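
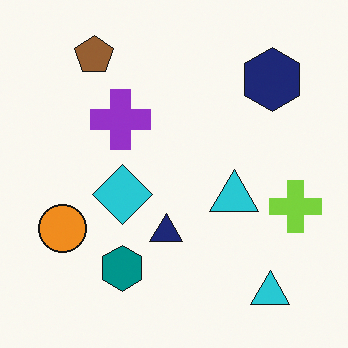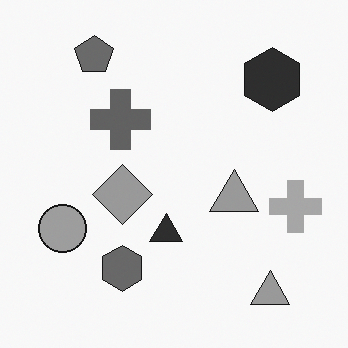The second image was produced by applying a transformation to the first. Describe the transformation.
Converted to grayscale.

All color is removed — every shape is now a shade of grey.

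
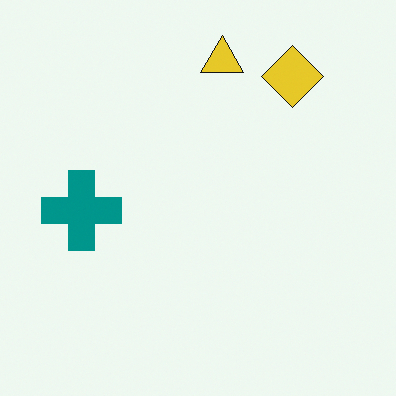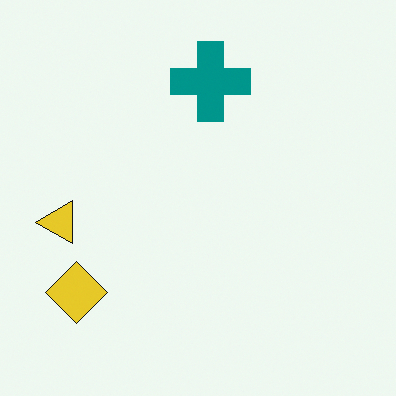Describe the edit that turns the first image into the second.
The second image is the first transposed (reflected across the top-left ↔ bottom-right diagonal).

Shapes have swapped their row and column positions — what was in the top-right is now in the bottom-left — a diagonal reflection.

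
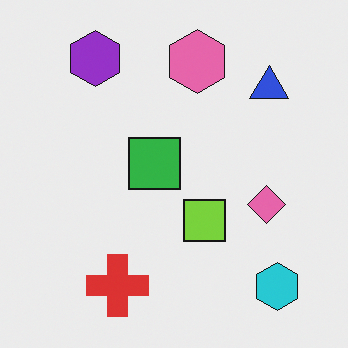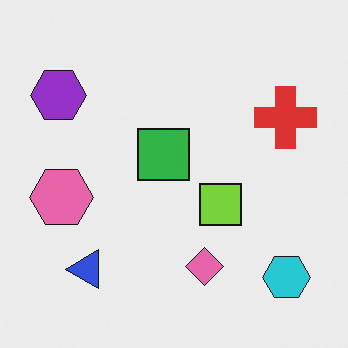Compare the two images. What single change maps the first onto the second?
This is the original image transposed (reflected across the top-left ↔ bottom-right diagonal).

Shapes have swapped their row and column positions — what was in the top-right is now in the bottom-left — a diagonal reflection.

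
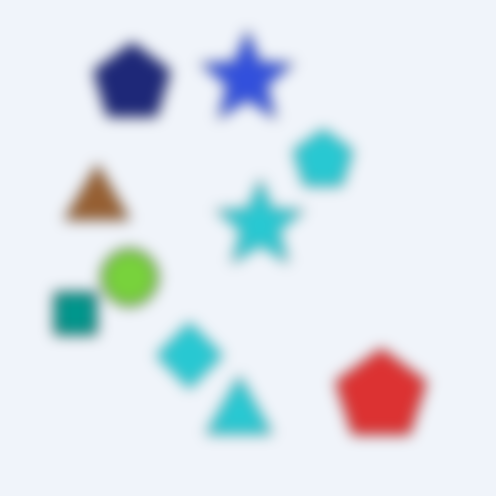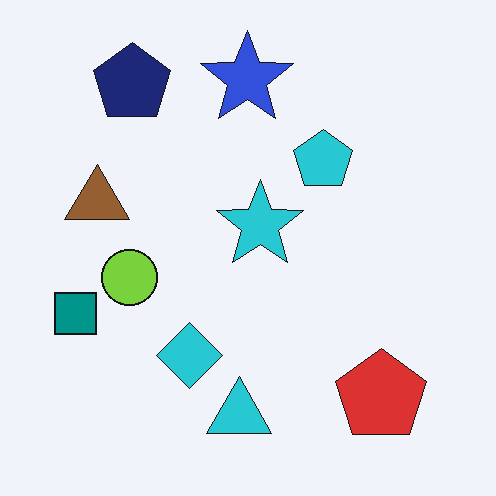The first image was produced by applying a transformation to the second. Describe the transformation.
This is the original image heavily blurred.

Shape edges and outlines are uniformly softened across the whole image.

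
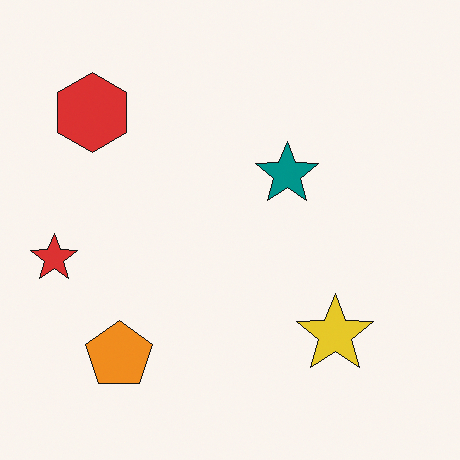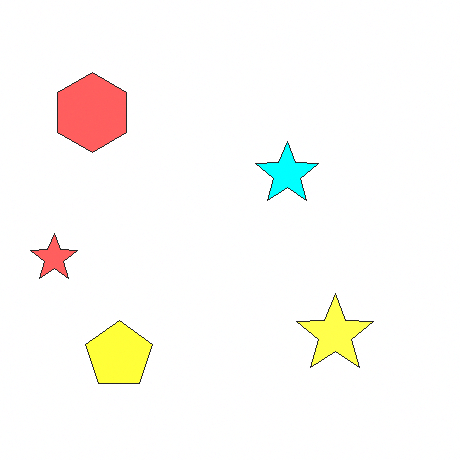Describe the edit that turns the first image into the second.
The transformation is: noticeably brightened.

Every pixel — background and shapes alike — is uniformly brightened.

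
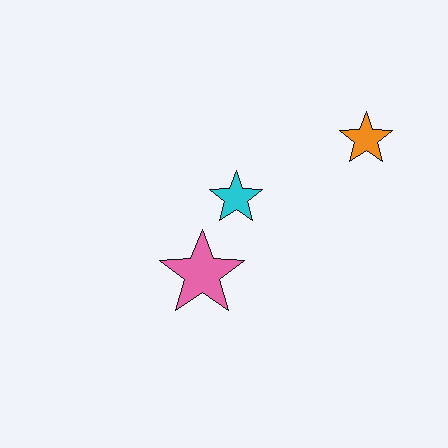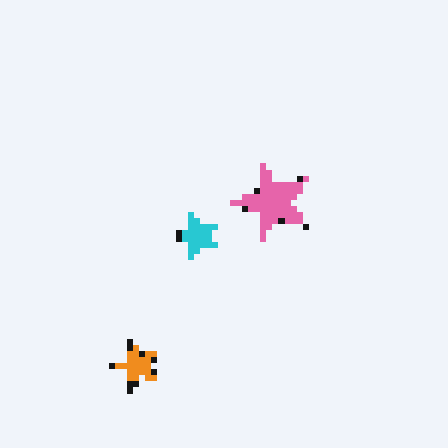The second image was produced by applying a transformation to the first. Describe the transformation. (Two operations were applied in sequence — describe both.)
The image was moderately pixelated, then transposed (reflected across the top-left ↔ bottom-right diagonal).

Shapes are reduced to large square blocks; fine edges and outlines are lost — a downscale-then-upscale (mosaic) effect. Shapes have swapped their row and column positions — what was in the top-right is now in the bottom-left — a diagonal reflection.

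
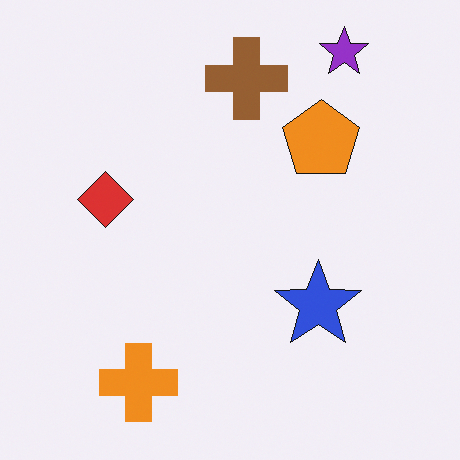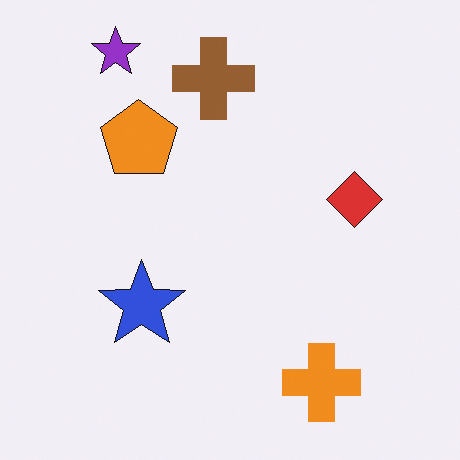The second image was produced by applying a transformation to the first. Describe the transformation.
This is the original image flipped horizontally (left ↔ right).

The red diamond is in the left of the first image and the right of the second — shapes on opposite sides of the vertical midline have swapped in a mirror flip.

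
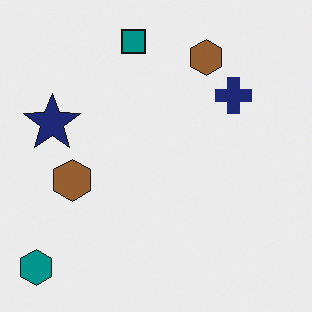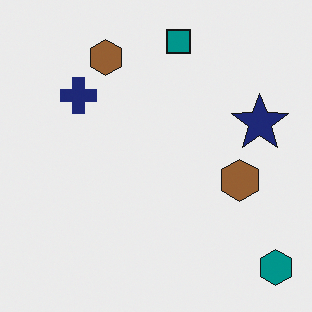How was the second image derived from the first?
The transformation is: flipped horizontally (left ↔ right).

The teal hexagon is in the bottom-left of the first image and the bottom-right of the second — shapes on opposite sides of the vertical midline have swapped in a mirror flip.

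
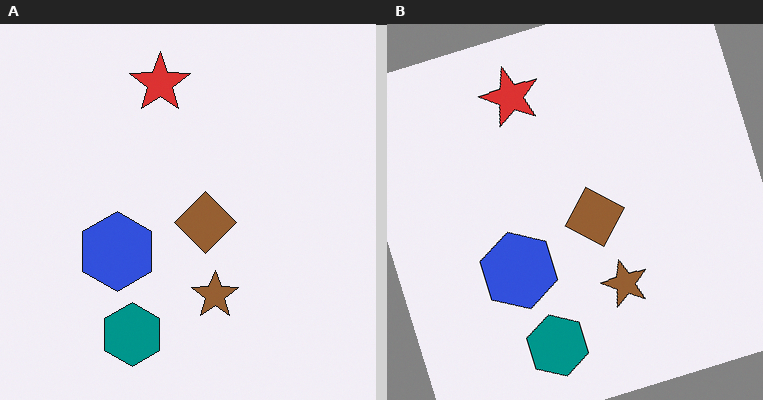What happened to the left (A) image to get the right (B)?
The image was rotated counter-clockwise by a clearly visible amount.

Every shape is tilted by the same angle and the image corners show triangular fill wedges — a whole-image rotation by a non-right angle.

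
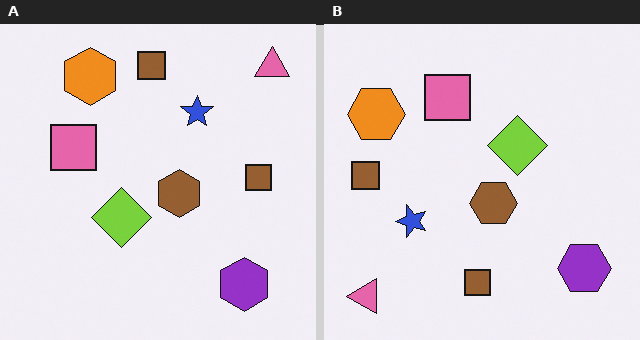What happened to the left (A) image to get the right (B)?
The transformation is: transposed (reflected across the top-left ↔ bottom-right diagonal).

Shapes have swapped their row and column positions — what was in the top-right is now in the bottom-left — a diagonal reflection.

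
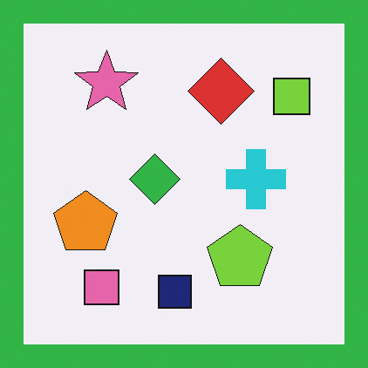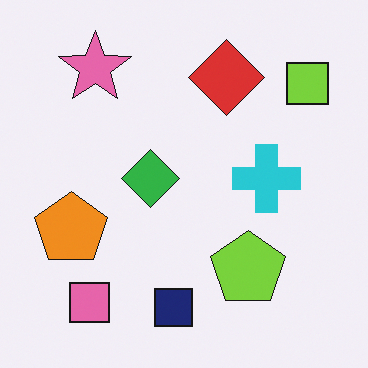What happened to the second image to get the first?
The first image is the second framed with a green border.

A solid green frame runs around the edge of the first image, with the content slightly shrunk inside it.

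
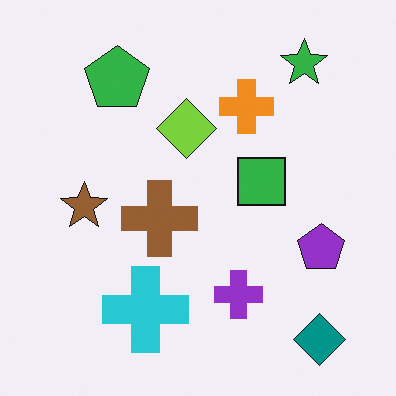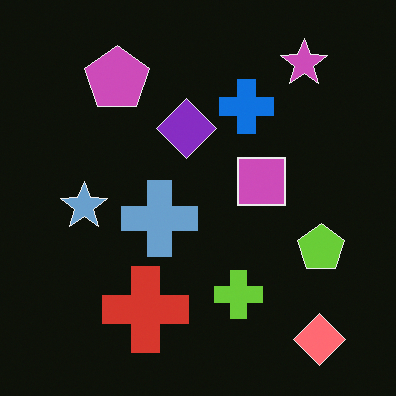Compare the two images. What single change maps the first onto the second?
This is the original image color-inverted (negative).

The light background has become dark and every shape's color is its complement — a photographic negative.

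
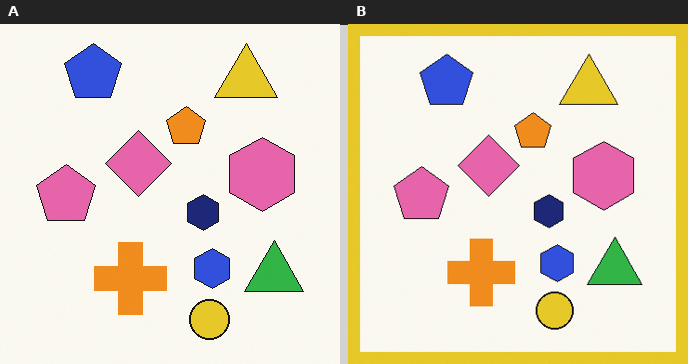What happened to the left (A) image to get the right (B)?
Framed with a yellow border.

A solid yellow frame runs around the edge of the right (B) image, with the content slightly shrunk inside it.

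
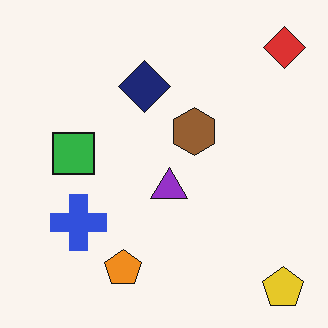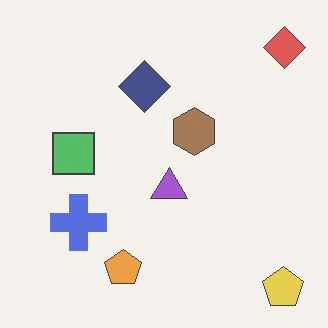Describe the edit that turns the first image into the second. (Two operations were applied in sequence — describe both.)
The transformation is: JPEG-compressed with visible artifacts, then given slightly reduced contrast.

Blocky 8×8 compression artifacts appear around shape edges and the flat background shows ringing — characteristic JPEG degradation. Tones are pushed toward mid-grey across the whole image — a global contrast change.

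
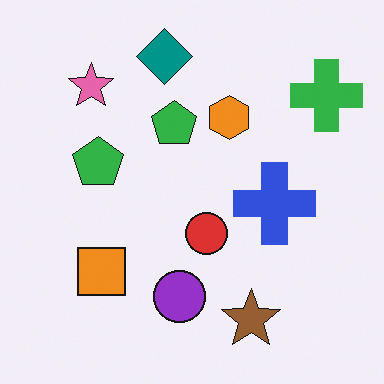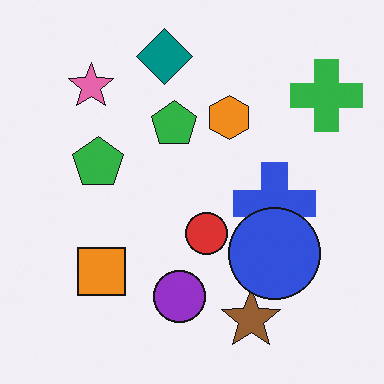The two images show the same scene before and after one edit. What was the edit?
Overlaid with an additional blue circle.

A blue circle appears in the second image that is absent from the first.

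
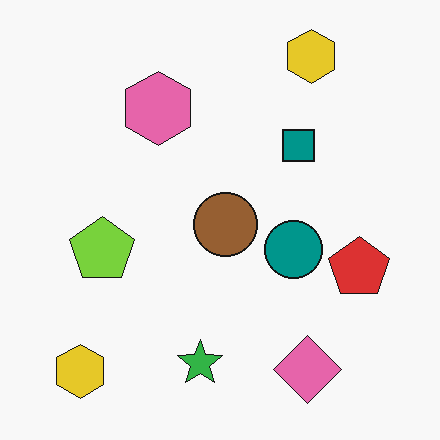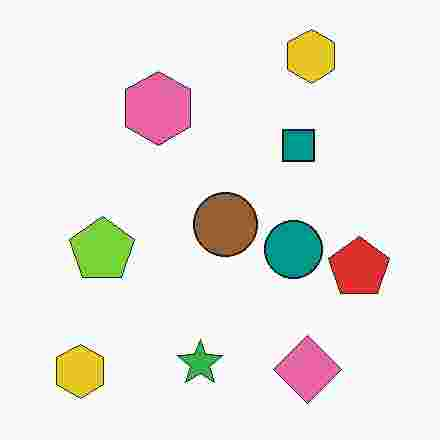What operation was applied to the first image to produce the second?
The second image is the first degraded with heavy JPEG compression.

Blocky 8×8 compression artifacts appear around shape edges and the flat background shows ringing — characteristic JPEG degradation.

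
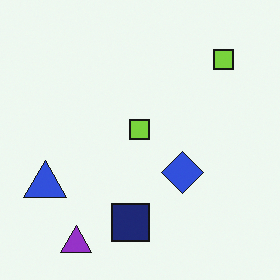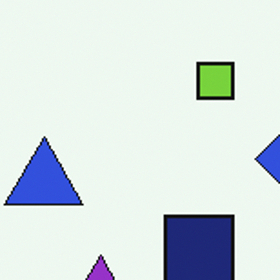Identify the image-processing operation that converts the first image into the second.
The transformation is: cropped to a noticeably smaller region and rescaled.

The visible shapes are larger and the field of view is narrower; shapes near the original edges may be partly or wholly outside the frame — a crop-and-rescale.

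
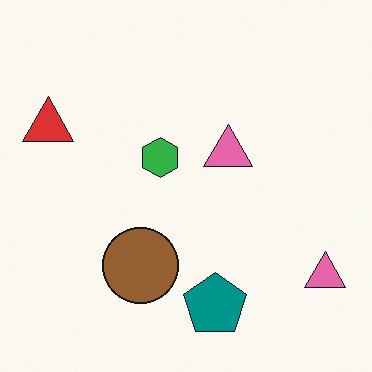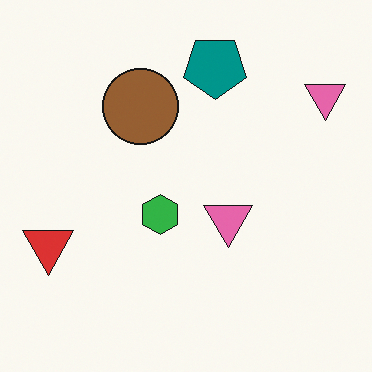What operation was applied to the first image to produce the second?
This is the original image flipped vertically (top ↔ bottom).

The teal pentagon is in the bottom of the first image and the top of the second — shapes on opposite sides of the horizontal midline have swapped in a mirror flip.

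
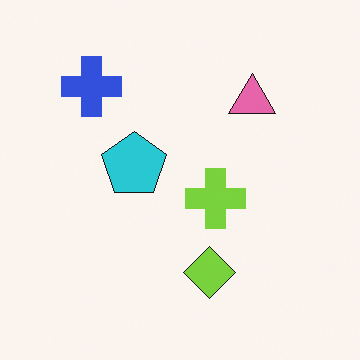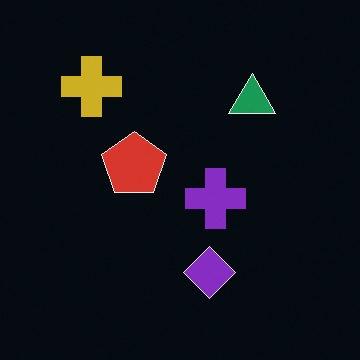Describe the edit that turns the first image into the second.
This is the original image color-inverted (negative).

The light background has become dark and every shape's color is its complement — a photographic negative.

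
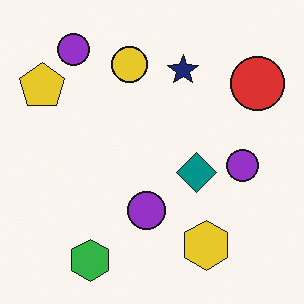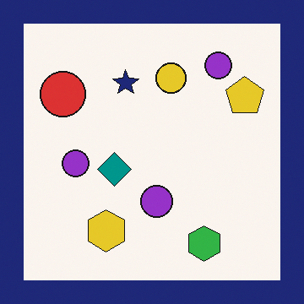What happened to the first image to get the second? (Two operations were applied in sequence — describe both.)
This is the original image flipped horizontally (left ↔ right), then framed with a navy border.

The yellow pentagon is in the top-left of the first image and the top-right of the second — shapes on opposite sides of the vertical midline have swapped in a mirror flip. A solid navy frame runs around the edge of the second image, with the content slightly shrunk inside it.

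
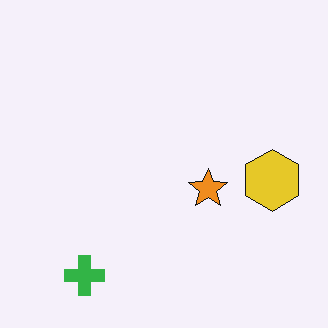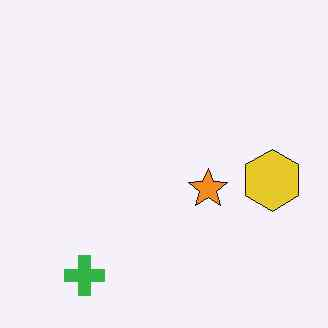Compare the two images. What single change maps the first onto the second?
This is the original image given moderate JPEG compression.

Blocky 8×8 compression artifacts appear around shape edges and the flat background shows ringing — characteristic JPEG degradation.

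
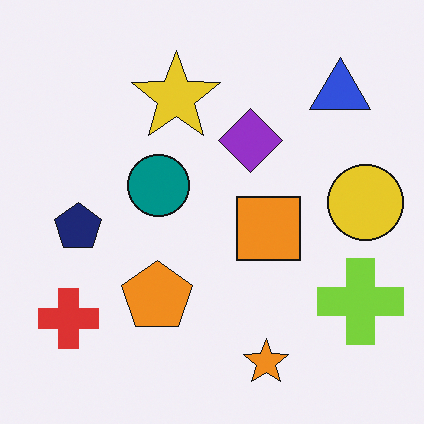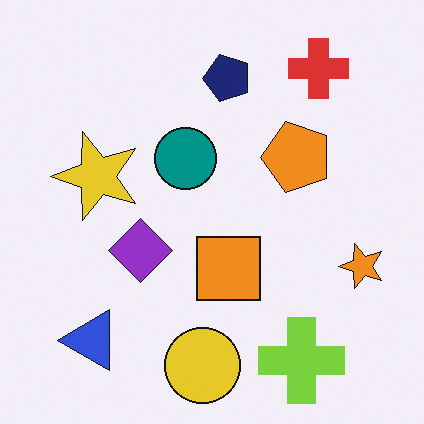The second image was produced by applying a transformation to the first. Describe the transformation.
It was transposed (reflected across the top-left ↔ bottom-right diagonal).

Shapes have swapped their row and column positions — what was in the top-right is now in the bottom-left — a diagonal reflection.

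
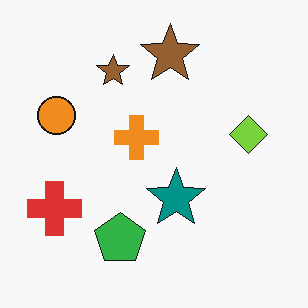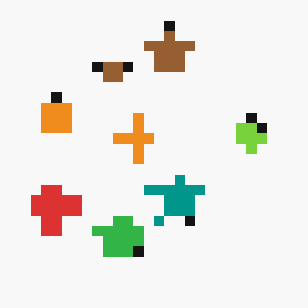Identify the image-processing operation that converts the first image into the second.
The image was heavily pixelated into large blocks.

Shapes are reduced to large square blocks; fine edges and outlines are lost — a downscale-then-upscale (mosaic) effect.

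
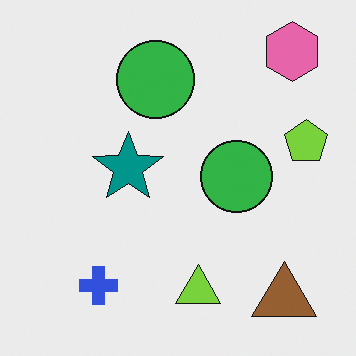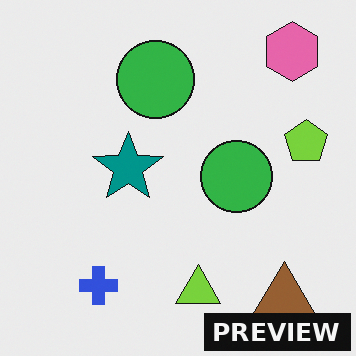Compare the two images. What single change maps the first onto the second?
Watermarked with the text "PREVIEW" in the lower-right corner.

A dark label reading "PREVIEW" appears in the lower-right corner.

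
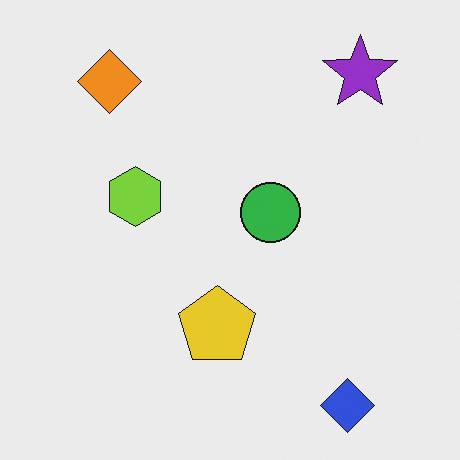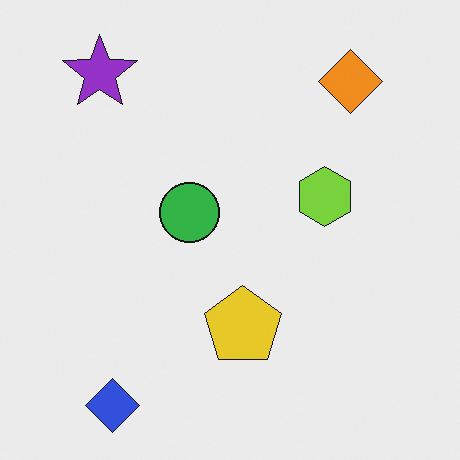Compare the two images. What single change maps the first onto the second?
The transformation is: flipped horizontally (left ↔ right).

The purple star is in the top-right of the first image and the top-left of the second — shapes on opposite sides of the vertical midline have swapped in a mirror flip.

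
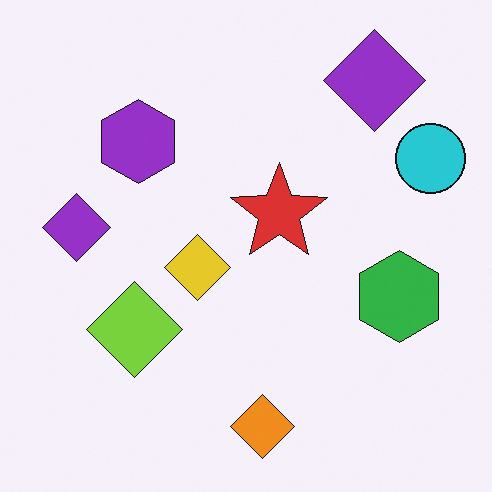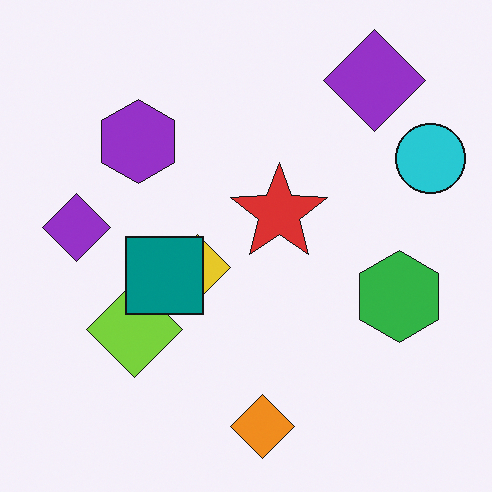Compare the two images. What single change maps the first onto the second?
The transformation is: overlaid with an additional teal square.

A teal square appears in the second image that is absent from the first.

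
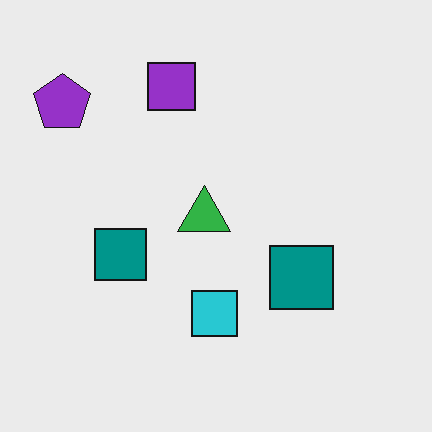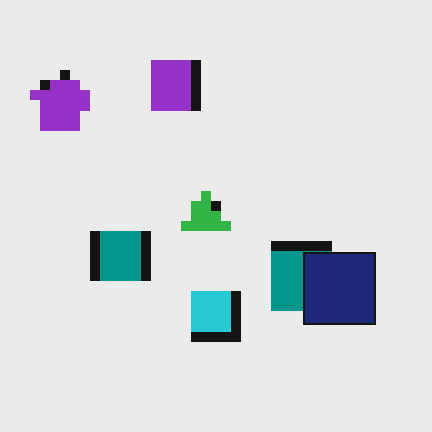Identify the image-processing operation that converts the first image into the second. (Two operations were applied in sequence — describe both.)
It was coarsely pixelated, then overlaid with an additional navy square.

Shapes are reduced to large square blocks; fine edges and outlines are lost — a downscale-then-upscale (mosaic) effect. A navy square appears in the second image that is absent from the first.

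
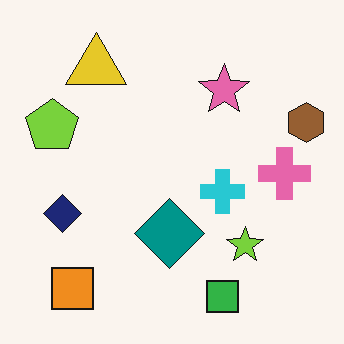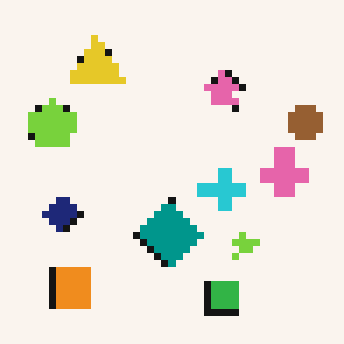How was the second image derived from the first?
Pixelated into visible square blocks.

Shapes are reduced to large square blocks; fine edges and outlines are lost — a downscale-then-upscale (mosaic) effect.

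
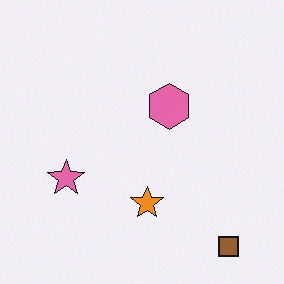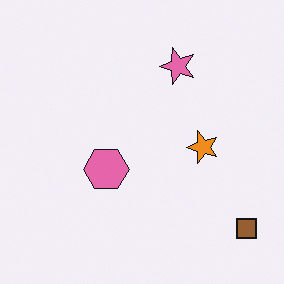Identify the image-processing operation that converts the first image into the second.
Transposed (reflected across the top-left ↔ bottom-right diagonal).

Shapes have swapped their row and column positions — what was in the top-right is now in the bottom-left — a diagonal reflection.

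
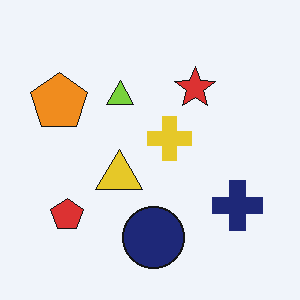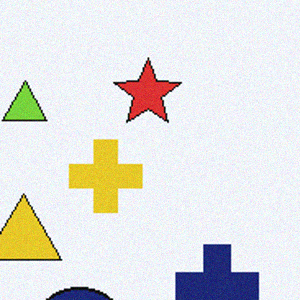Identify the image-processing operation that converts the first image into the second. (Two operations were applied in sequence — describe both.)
The second image is the first cropped to a noticeably smaller region and rescaled, then degraded with light additive noise.

The visible shapes are larger and the field of view is narrower; shapes near the original edges may be partly or wholly outside the frame — a crop-and-rescale. Random speckle covers the whole image, including the flat background.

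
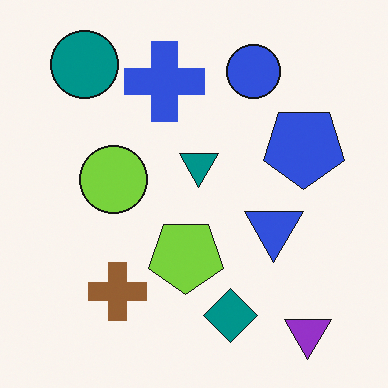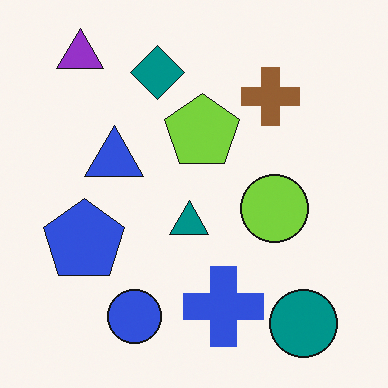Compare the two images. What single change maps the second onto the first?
The first image is the second rotated 180°.

The purple triangle sits in the top-left of the second image and the bottom-right of the first — consistent with a whole-image 180° rotation.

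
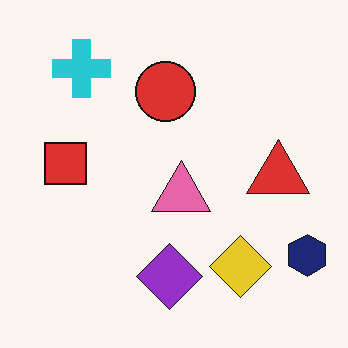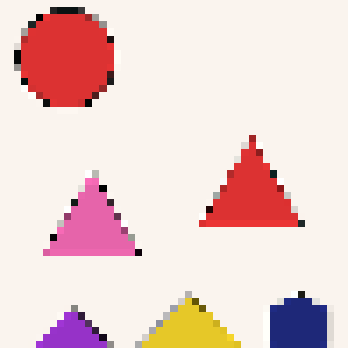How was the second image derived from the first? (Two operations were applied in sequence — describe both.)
The image was cropped to a noticeably smaller region and rescaled, then pixelated into visible square blocks.

The visible shapes are larger and the field of view is narrower; shapes near the original edges may be partly or wholly outside the frame — a crop-and-rescale. Shapes are reduced to large square blocks; fine edges and outlines are lost — a downscale-then-upscale (mosaic) effect.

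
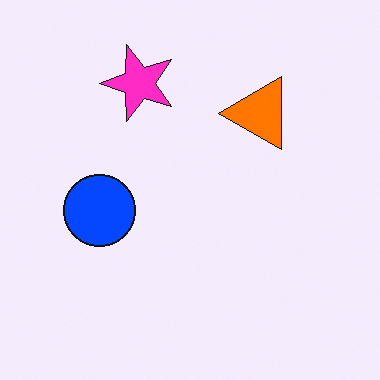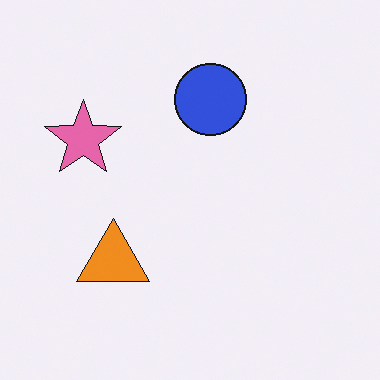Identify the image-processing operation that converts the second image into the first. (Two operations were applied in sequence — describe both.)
The first image is the second transposed (reflected across the top-left ↔ bottom-right diagonal), then heavily oversaturated.

Shapes have swapped their row and column positions — what was in the top-right is now in the bottom-left — a diagonal reflection. All colors are more vivid — a global saturation change.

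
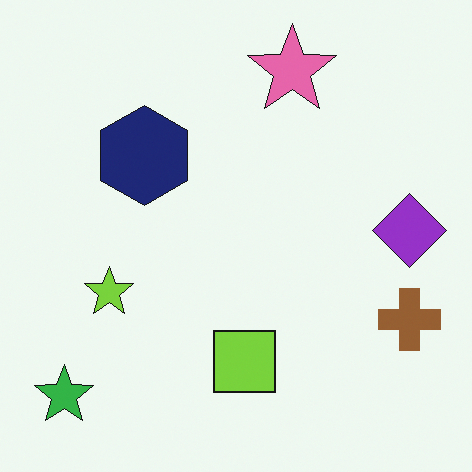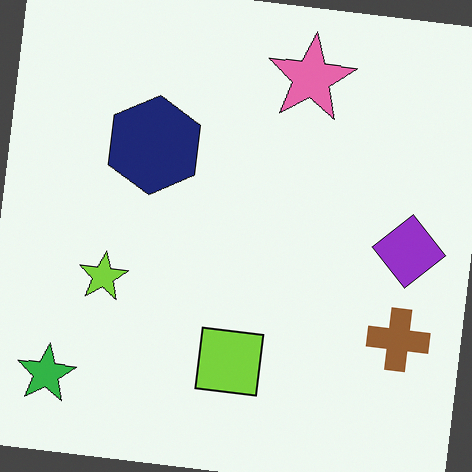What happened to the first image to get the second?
The image was rotated clockwise by a few degrees.

Every shape is tilted by the same angle and the image corners show triangular fill wedges — a whole-image rotation by a non-right angle.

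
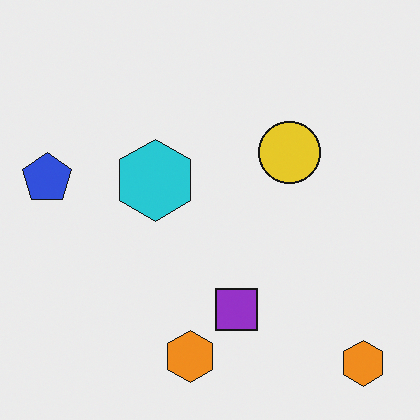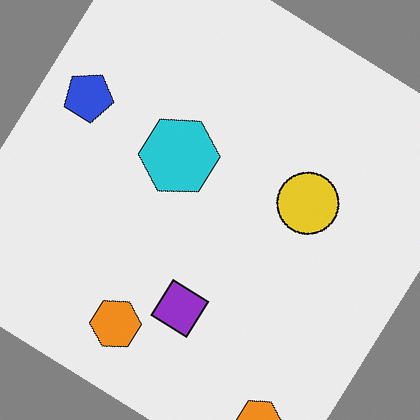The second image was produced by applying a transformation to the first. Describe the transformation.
This is the original image rotated clockwise by a large amount — several tens of degrees.

Every shape is tilted by the same angle and the image corners show triangular fill wedges — a whole-image rotation by a non-right angle.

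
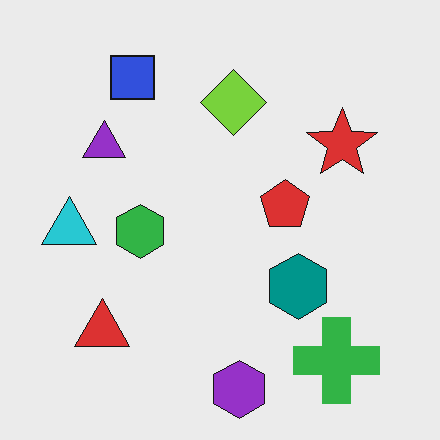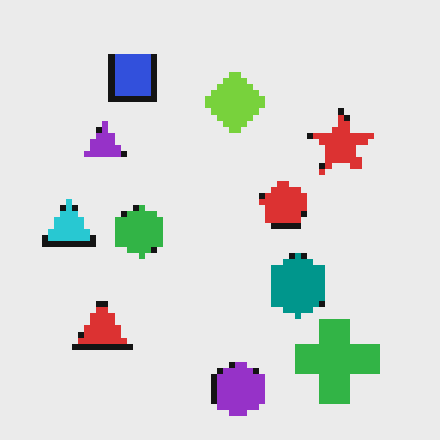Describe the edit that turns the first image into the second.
Moderately pixelated.

Shapes are reduced to large square blocks; fine edges and outlines are lost — a downscale-then-upscale (mosaic) effect.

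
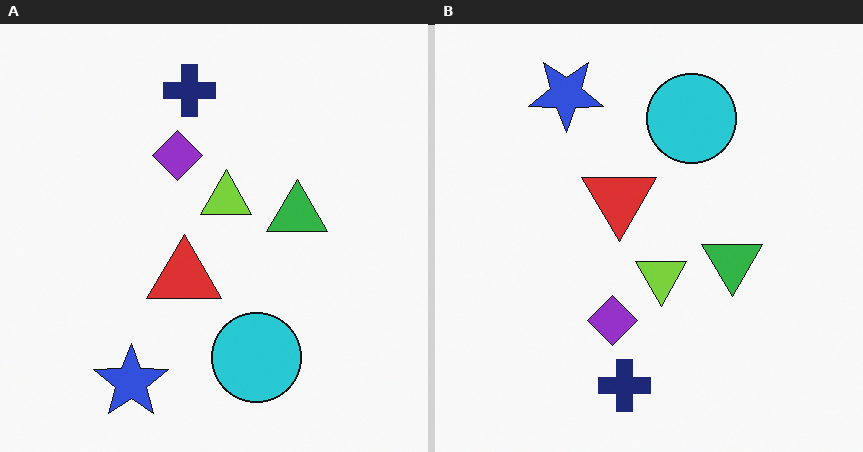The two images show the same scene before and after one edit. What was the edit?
Flipped vertically (top ↔ bottom).

The navy cross is in the top of the left (A) image and the bottom of the right (B) — shapes on opposite sides of the horizontal midline have swapped in a mirror flip.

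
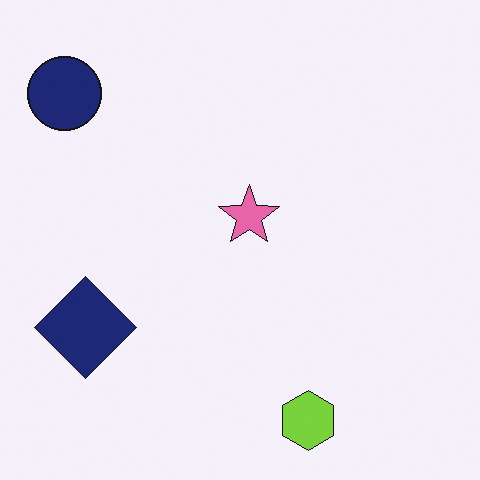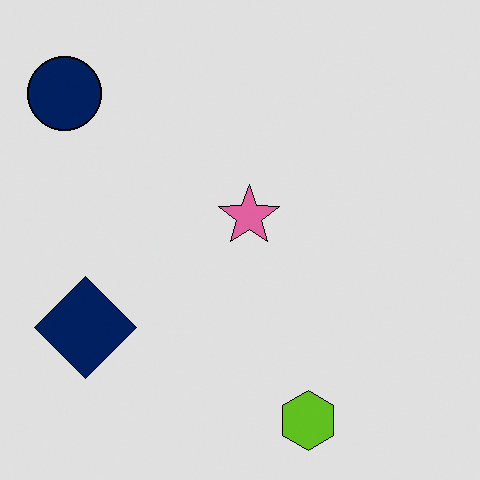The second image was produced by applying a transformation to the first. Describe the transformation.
This is the original image posterized to a reduced palette.

Each flat color has snapped to a coarser quantized level — most visibly, the near-white background has dropped to a flat grey.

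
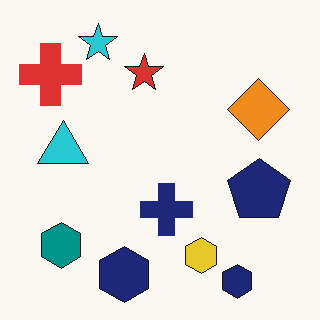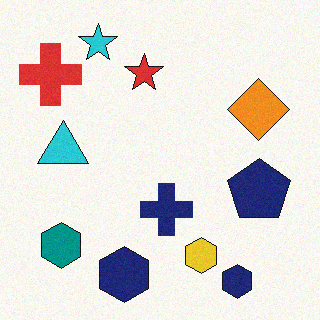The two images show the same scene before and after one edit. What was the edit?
This is the original image degraded with light additive noise.

Random speckle covers the whole image, including the flat background.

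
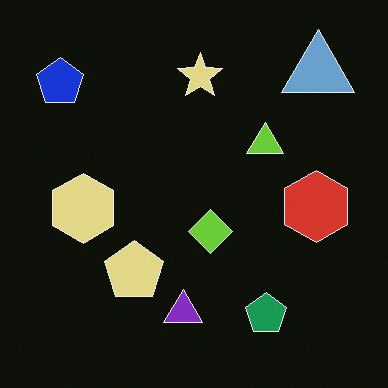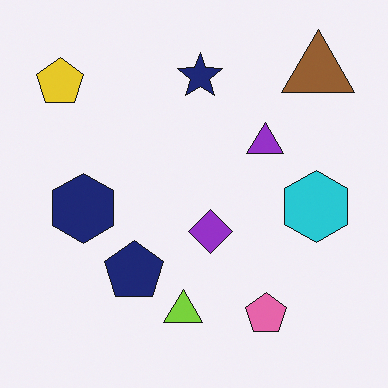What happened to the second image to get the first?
The image was color-inverted (negative).

The light background has become dark and every shape's color is its complement — a photographic negative.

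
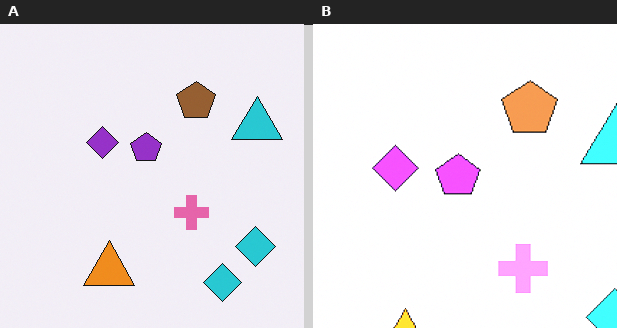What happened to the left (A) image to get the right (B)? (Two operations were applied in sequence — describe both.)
The right (B) image is the left (A) cropped slightly and scaled back up, then substantially brightened.

The visible shapes are larger and the field of view is narrower; shapes near the original edges may be partly or wholly outside the frame — a crop-and-rescale. Every pixel — background and shapes alike — is uniformly brightened.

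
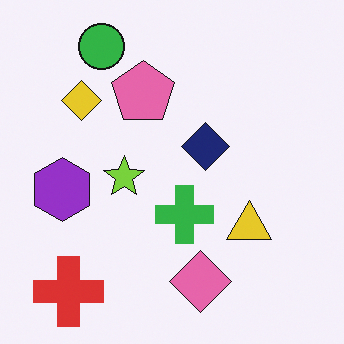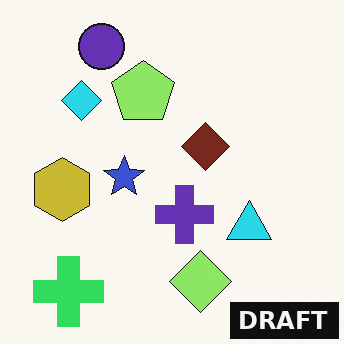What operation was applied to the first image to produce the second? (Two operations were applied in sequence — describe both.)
The transformation is: hue-shifted noticeably, then watermarked with the text "DRAFT" in the lower-right corner.

Every shape's color has rotated by the same amount around the hue wheel — a uniform hue shift. A dark label reading "DRAFT" appears in the lower-right corner.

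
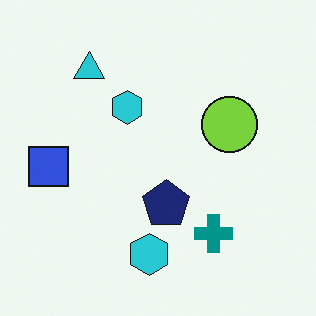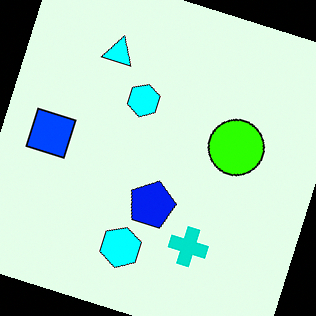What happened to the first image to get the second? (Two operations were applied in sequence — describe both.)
The image was rotated clockwise by a clearly visible amount, then made much more vivid (saturation change).

Every shape is tilted by the same angle and the image corners show triangular fill wedges — a whole-image rotation by a non-right angle. All colors are more vivid — a global saturation change.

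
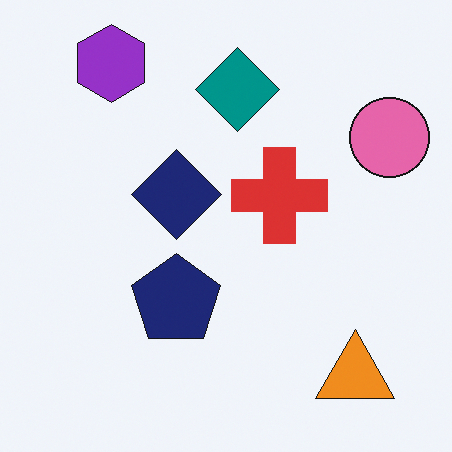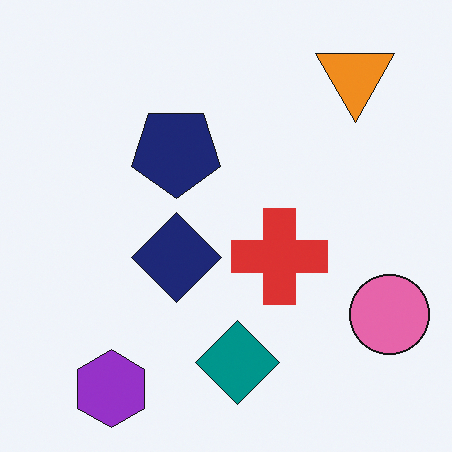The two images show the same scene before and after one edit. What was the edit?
This is the original image flipped vertically (top ↔ bottom).

The purple hexagon is in the top-left of the first image and the bottom-left of the second — shapes on opposite sides of the horizontal midline have swapped in a mirror flip.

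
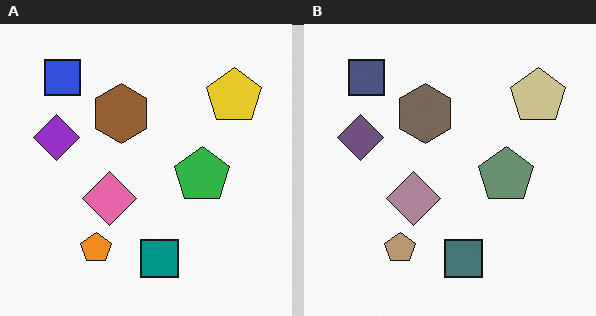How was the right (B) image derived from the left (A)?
The transformation is: heavily desaturated.

All colors are more muted and greyish — a global saturation change.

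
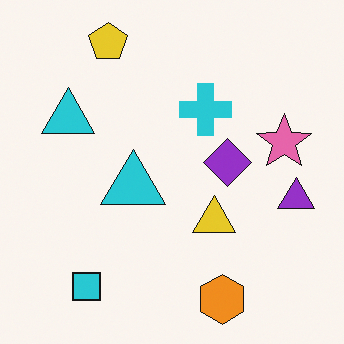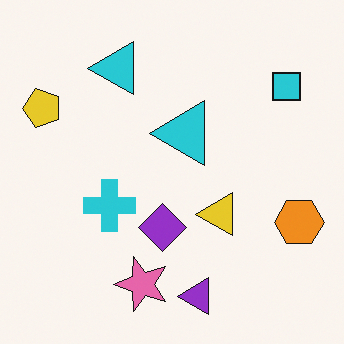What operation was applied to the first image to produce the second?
The second image is the first transposed (reflected across the top-left ↔ bottom-right diagonal).

Shapes have swapped their row and column positions — what was in the top-right is now in the bottom-left — a diagonal reflection.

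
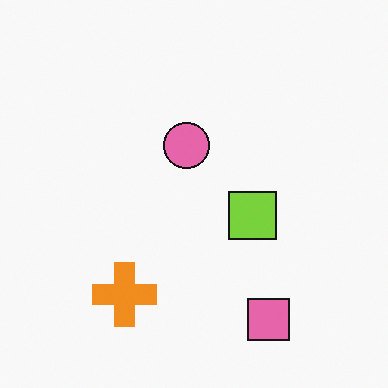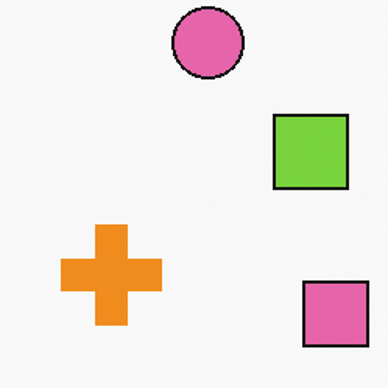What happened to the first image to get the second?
It was cropped to a modestly smaller region and rescaled.

The visible shapes are larger and the field of view is narrower; shapes near the original edges may be partly or wholly outside the frame — a crop-and-rescale.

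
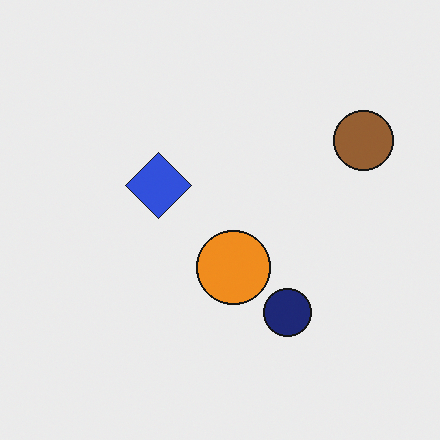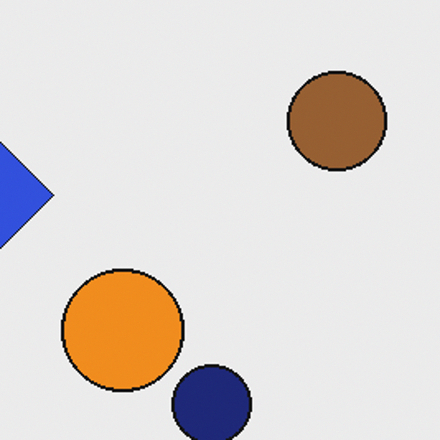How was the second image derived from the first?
Cropped tightly and scaled back up.

The visible shapes are larger and the field of view is narrower; shapes near the original edges may be partly or wholly outside the frame — a crop-and-rescale.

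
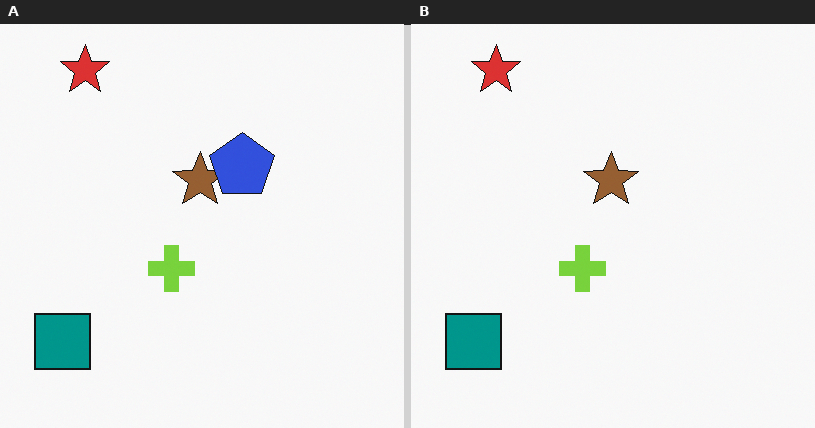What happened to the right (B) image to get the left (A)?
The left (A) image is the right (B) overlaid with an additional blue pentagon.

A blue pentagon appears in the left (A) image that is absent from the right (B).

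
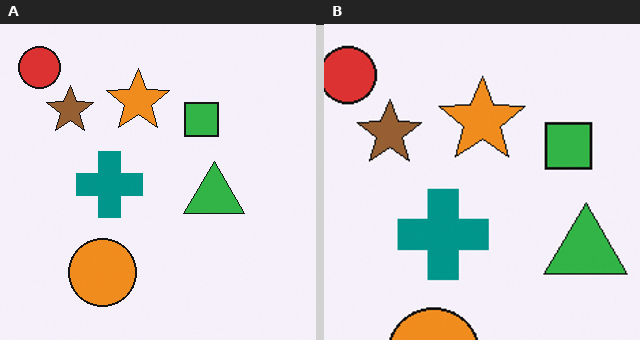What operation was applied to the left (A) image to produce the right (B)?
The image was cropped to a modestly smaller region and rescaled.

The visible shapes are larger and the field of view is narrower; shapes near the original edges may be partly or wholly outside the frame — a crop-and-rescale.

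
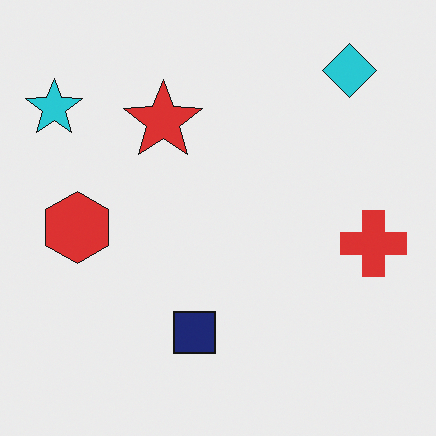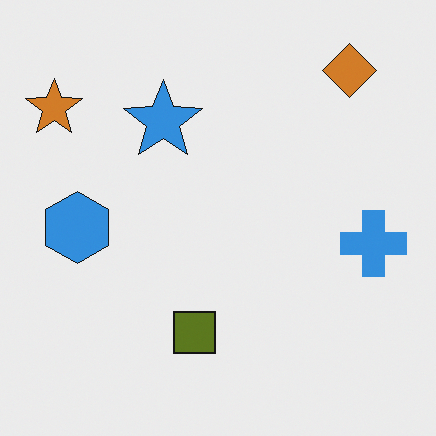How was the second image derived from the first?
It was hue-shifted by a large amount.

Every shape's color has rotated by the same amount around the hue wheel — a uniform hue shift.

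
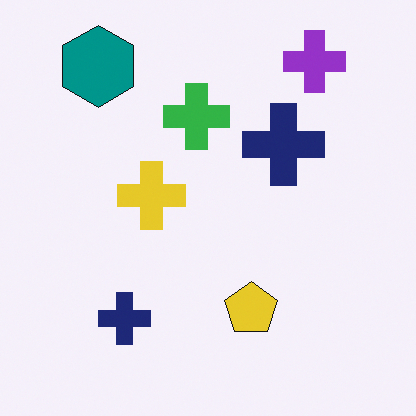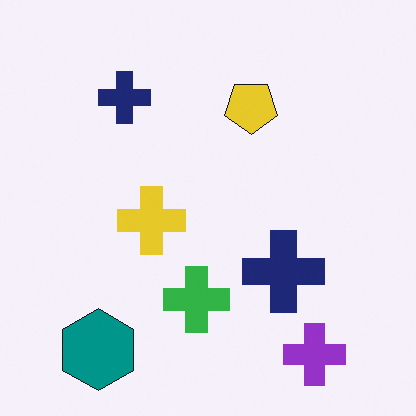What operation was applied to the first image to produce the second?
It was flipped vertically (top ↔ bottom).

The purple cross is in the top-right of the first image and the bottom-right of the second — shapes on opposite sides of the horizontal midline have swapped in a mirror flip.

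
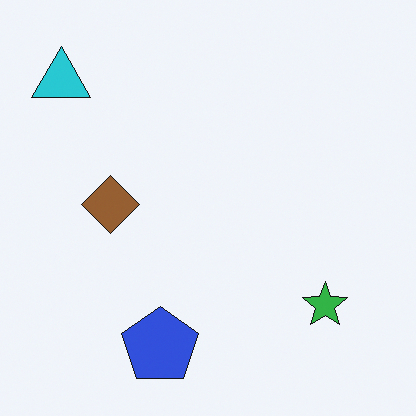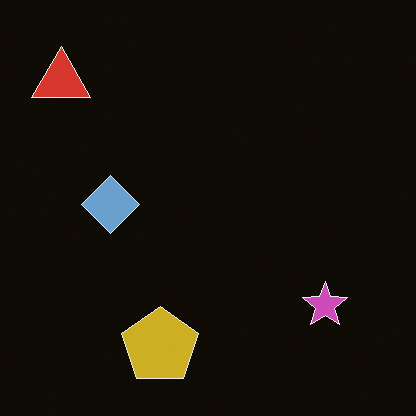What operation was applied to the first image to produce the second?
The transformation is: color-inverted (negative).

The light background has become dark and every shape's color is its complement — a photographic negative.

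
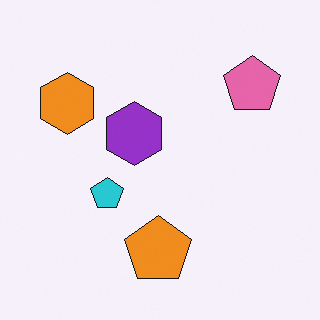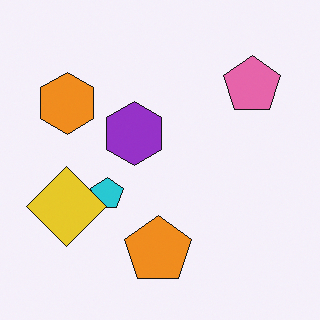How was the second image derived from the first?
The second image is the first overlaid with an additional yellow diamond.

A yellow diamond appears in the second image that is absent from the first.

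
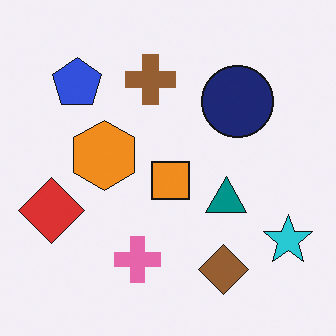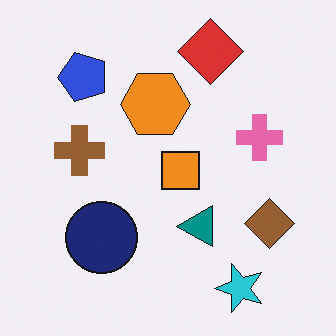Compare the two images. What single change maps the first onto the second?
It was transposed (reflected across the top-left ↔ bottom-right diagonal).

Shapes have swapped their row and column positions — what was in the top-right is now in the bottom-left — a diagonal reflection.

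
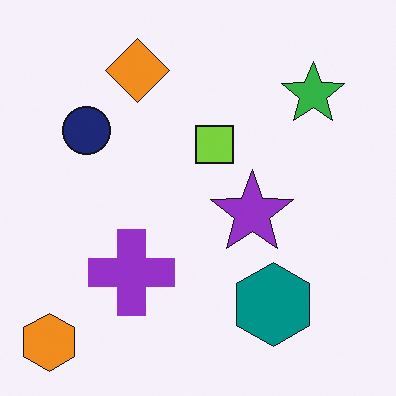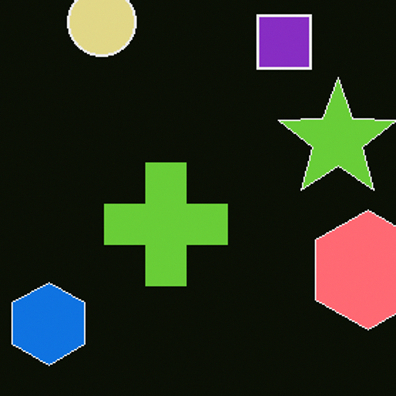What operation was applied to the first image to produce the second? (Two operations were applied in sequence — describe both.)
Color-inverted (negative), then cropped slightly and scaled back up.

The light background has become dark and every shape's color is its complement — a photographic negative. The visible shapes are larger and the field of view is narrower; shapes near the original edges may be partly or wholly outside the frame — a crop-and-rescale.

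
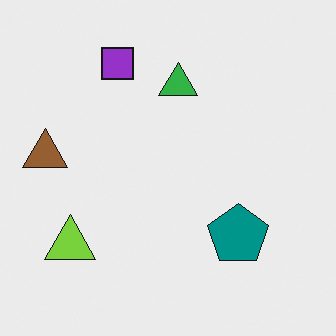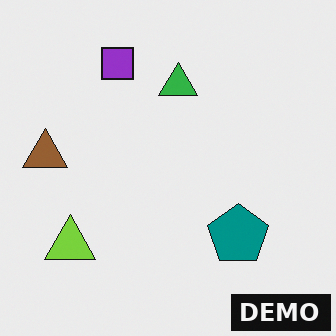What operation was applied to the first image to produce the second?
The second image is the first watermarked with the text "DEMO" in the lower-right corner.

A dark label reading "DEMO" appears in the lower-right corner.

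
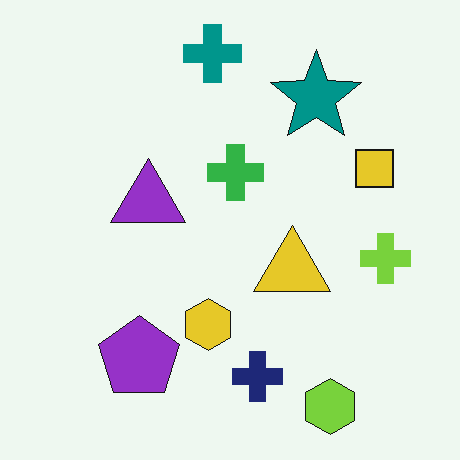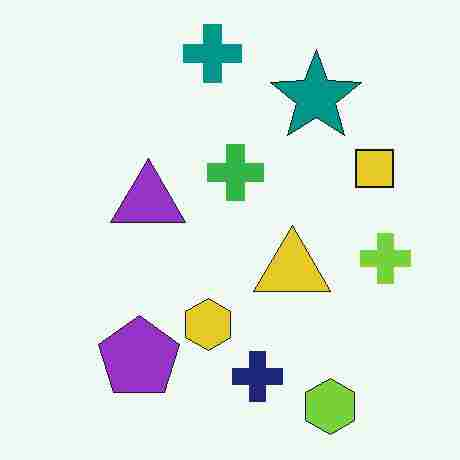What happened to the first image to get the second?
This is the original image degraded with heavy JPEG compression.

Blocky 8×8 compression artifacts appear around shape edges and the flat background shows ringing — characteristic JPEG degradation.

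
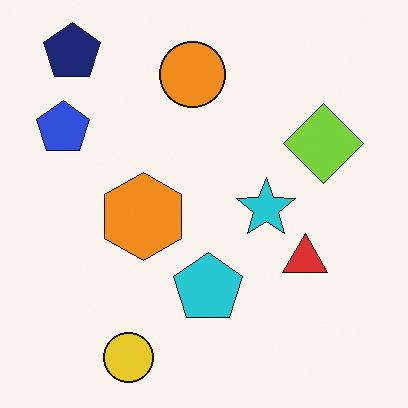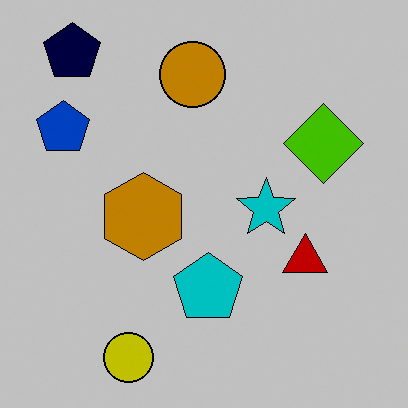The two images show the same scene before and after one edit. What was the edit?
The transformation is: aggressively posterized.

Each flat color has snapped to a coarser quantized level — most visibly, the near-white background has dropped to a flat grey.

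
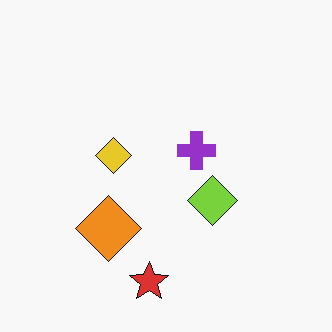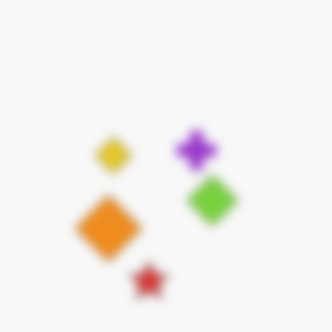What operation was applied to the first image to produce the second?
The transformation is: strongly gaussian-blurred.

Shape edges and outlines are uniformly softened across the whole image.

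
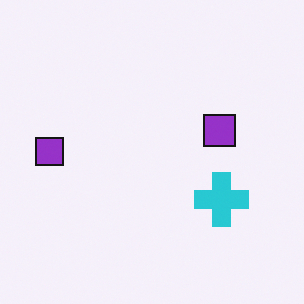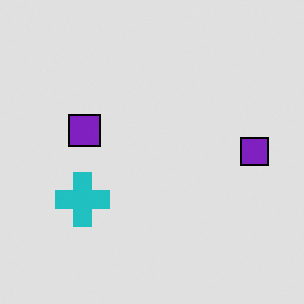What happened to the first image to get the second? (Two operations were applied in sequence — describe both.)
The transformation is: flipped horizontally (left ↔ right), then posterized to a reduced palette.

The cyan cross is in the right of the first image and the left of the second — shapes on opposite sides of the vertical midline have swapped in a mirror flip. Each flat color has snapped to a coarser quantized level — most visibly, the near-white background has dropped to a flat grey.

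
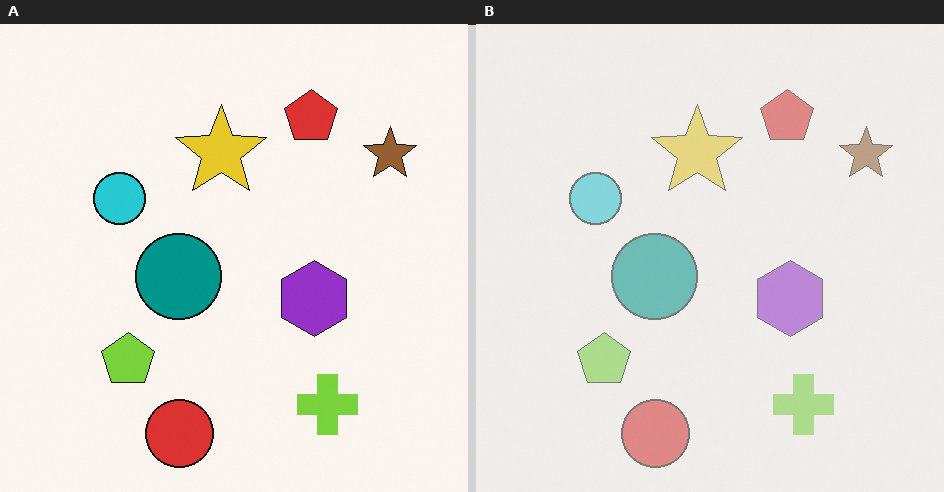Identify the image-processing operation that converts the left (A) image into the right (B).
The right (B) image is the left (A) given much lower contrast.

Tones are pushed toward mid-grey across the whole image — a global contrast change.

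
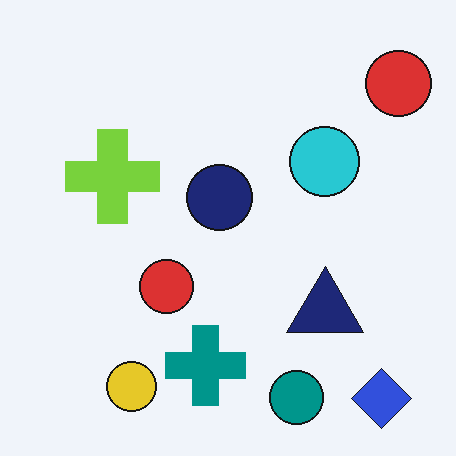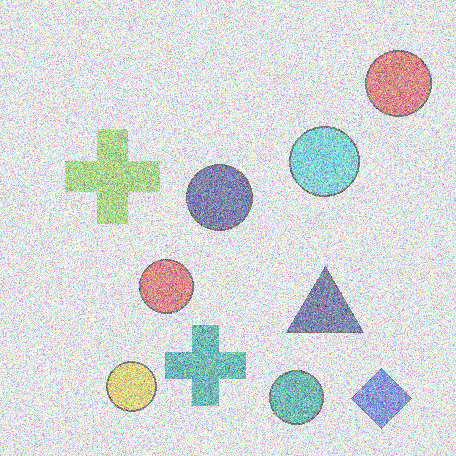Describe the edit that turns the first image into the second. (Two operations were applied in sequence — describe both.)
The second image is the first washed out (contrast reduced), then degraded with a thick layer of grain.

Tones are pushed toward mid-grey across the whole image — a global contrast change. Random speckle covers the whole image, including the flat background.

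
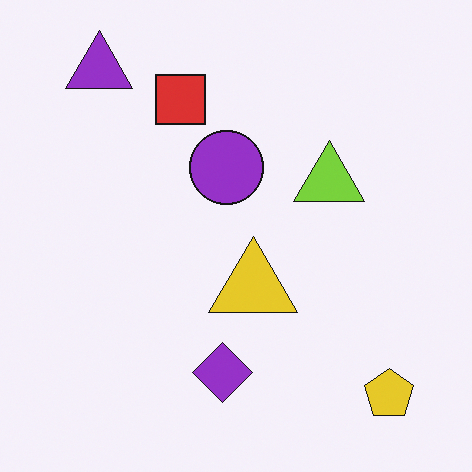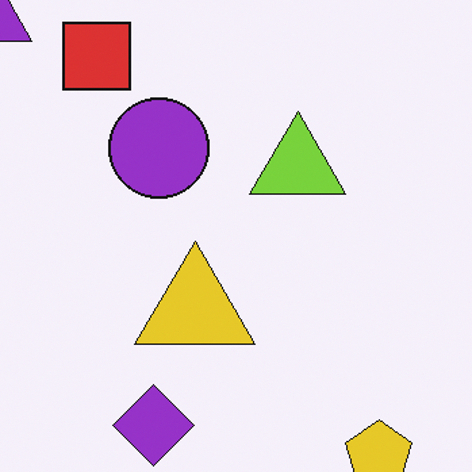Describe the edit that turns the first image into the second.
Cropped slightly and scaled back up.

The visible shapes are larger and the field of view is narrower; shapes near the original edges may be partly or wholly outside the frame — a crop-and-rescale.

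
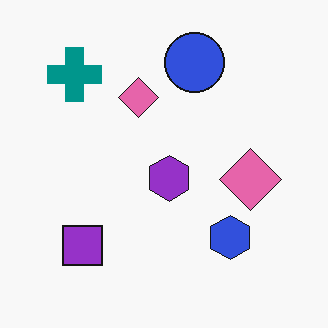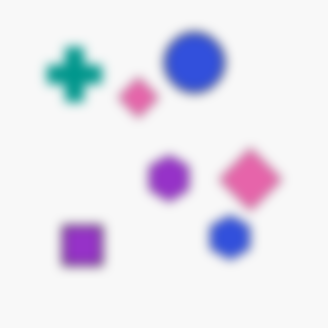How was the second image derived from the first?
This is the original image heavily blurred.

Shape edges and outlines are uniformly softened across the whole image.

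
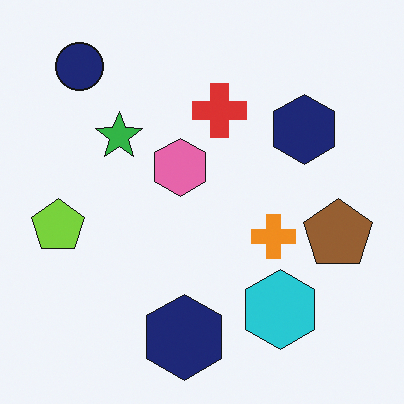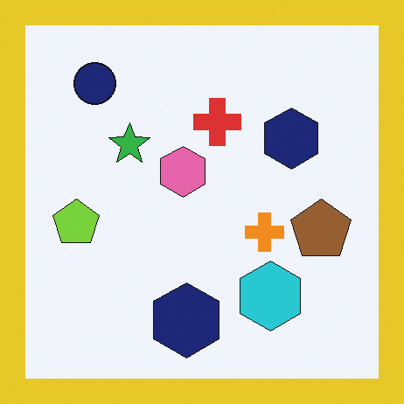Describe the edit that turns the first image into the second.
The second image is the first framed with a yellow border.

A solid yellow frame runs around the edge of the second image, with the content slightly shrunk inside it.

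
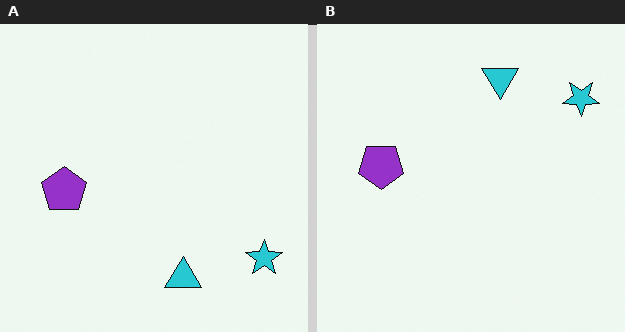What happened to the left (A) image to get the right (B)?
The image was flipped vertically (top ↔ bottom).

The cyan triangle is in the bottom of the left (A) image and the top of the right (B) — shapes on opposite sides of the horizontal midline have swapped in a mirror flip.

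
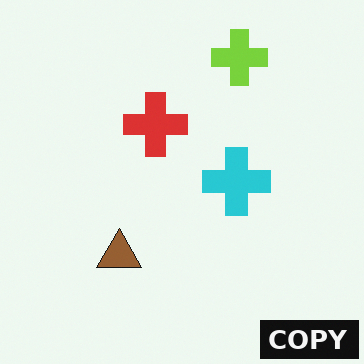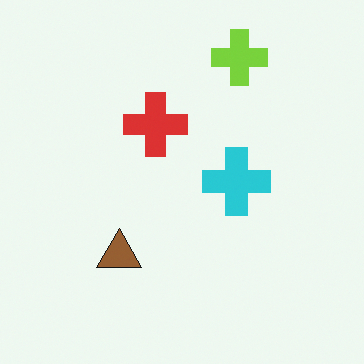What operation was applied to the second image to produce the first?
It was watermarked with the text "COPY" in the lower-right corner.

A dark label reading "COPY" appears in the lower-right corner.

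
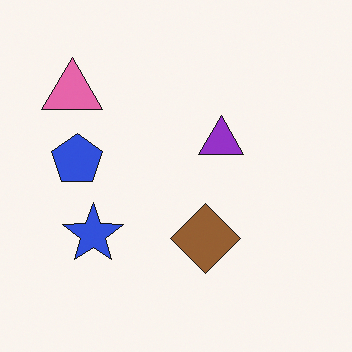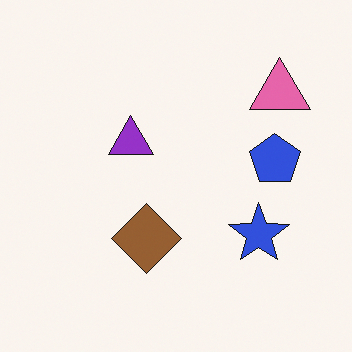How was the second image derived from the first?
This is the original image flipped horizontally (left ↔ right).

The pink triangle is in the top-left of the first image and the top-right of the second — shapes on opposite sides of the vertical midline have swapped in a mirror flip.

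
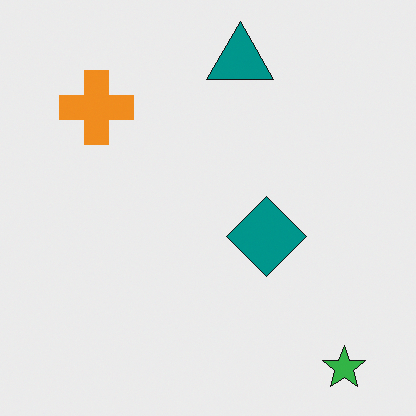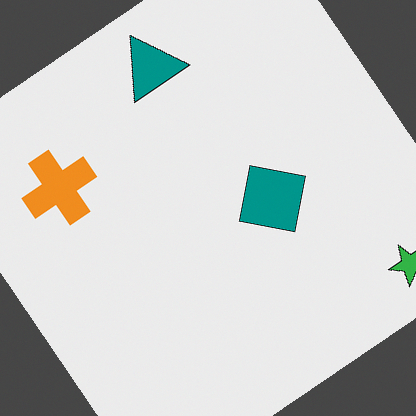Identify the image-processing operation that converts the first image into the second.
Rotated counter-clockwise by a large amount — several tens of degrees.

Every shape is tilted by the same angle and the image corners show triangular fill wedges — a whole-image rotation by a non-right angle.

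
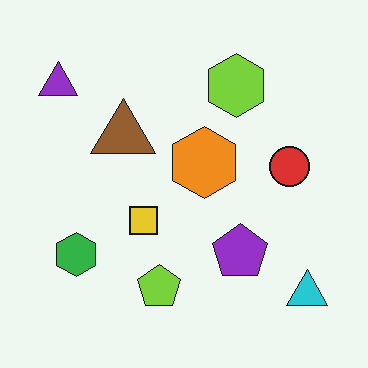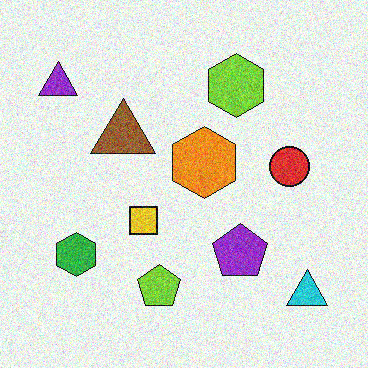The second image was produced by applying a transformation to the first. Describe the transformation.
Degraded with visible gaussian noise.

Random speckle covers the whole image, including the flat background.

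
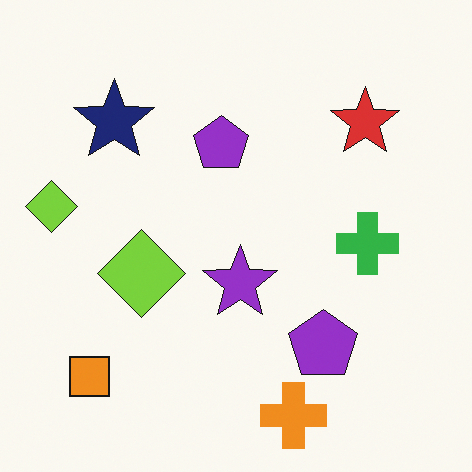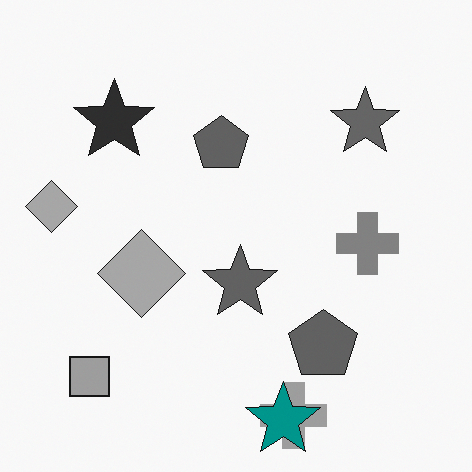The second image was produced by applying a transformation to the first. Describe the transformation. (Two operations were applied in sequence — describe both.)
It was converted to grayscale, then overlaid with an additional teal star.

All color is removed — every shape is now a shade of grey. A teal star appears in the second image that is absent from the first.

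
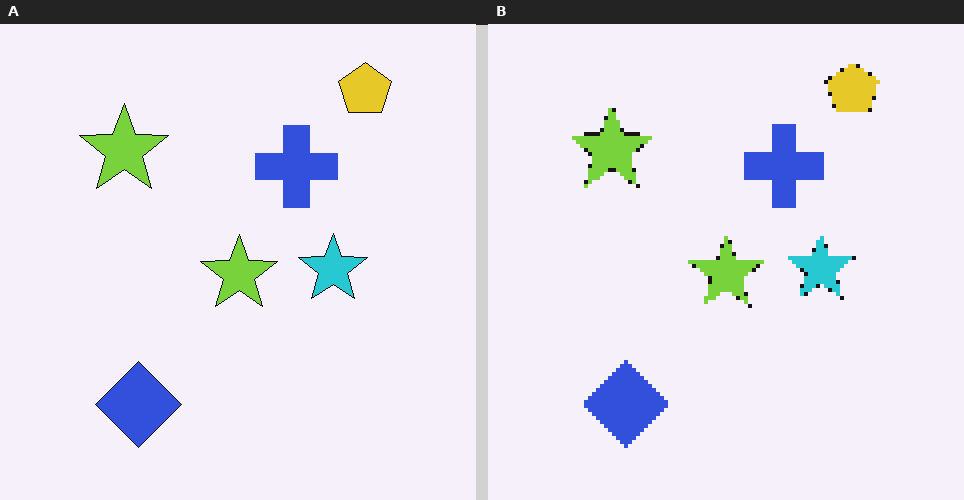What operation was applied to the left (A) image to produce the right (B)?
The transformation is: lightly pixelated (a mild mosaic effect).

Shapes are reduced to large square blocks; fine edges and outlines are lost — a downscale-then-upscale (mosaic) effect.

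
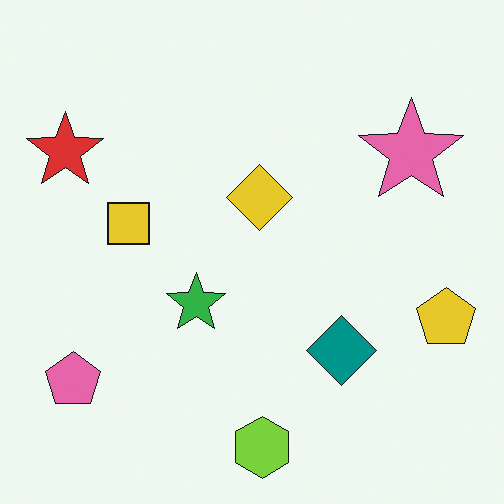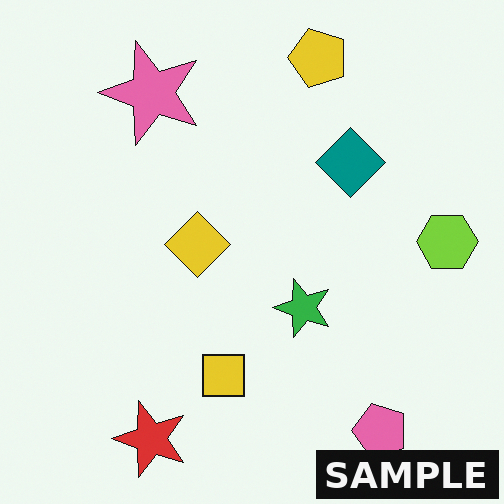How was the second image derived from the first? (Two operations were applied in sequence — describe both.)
The image was rotated 90° counter-clockwise, then watermarked with the text "SAMPLE" in the lower-right corner.

The pink pentagon sits in the bottom-left of the first image and the bottom-right of the second — consistent with a whole-image 90° counter-clockwise rotation. A dark label reading "SAMPLE" appears in the lower-right corner.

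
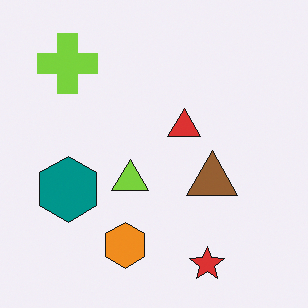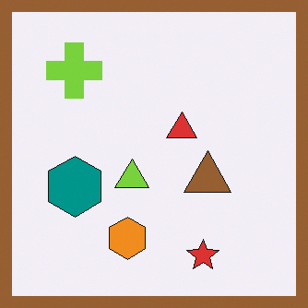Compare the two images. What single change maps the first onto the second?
Framed with a brown border.

A solid brown frame runs around the edge of the second image, with the content slightly shrunk inside it.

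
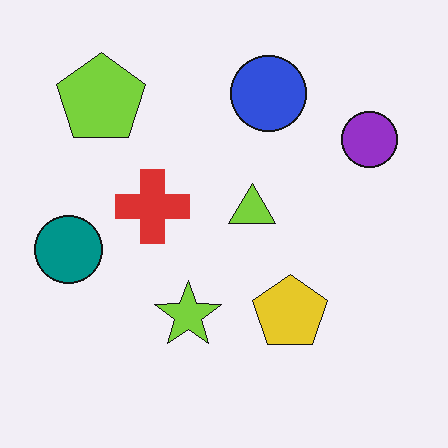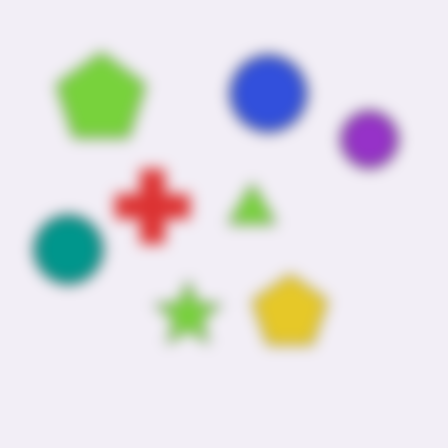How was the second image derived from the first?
The image was heavily blurred.

Shape edges and outlines are uniformly softened across the whole image.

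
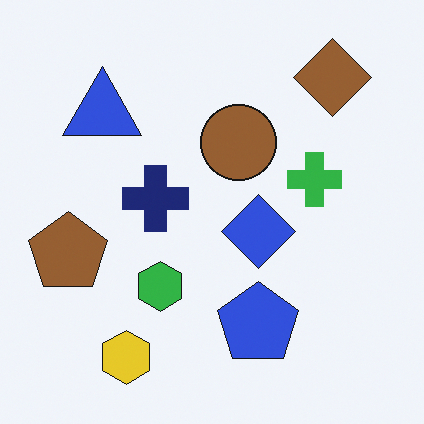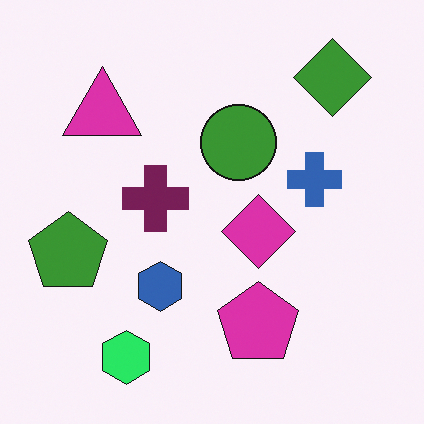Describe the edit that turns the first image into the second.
The image was hue-shifted by a moderate amount.

Every shape's color has rotated by the same amount around the hue wheel — a uniform hue shift.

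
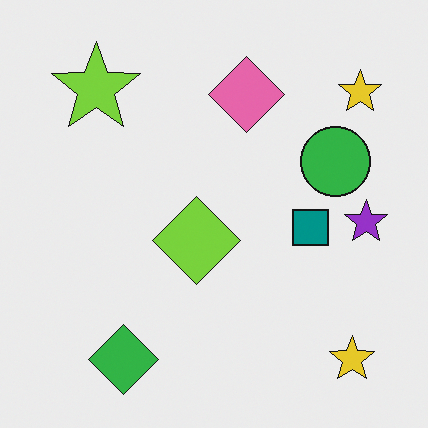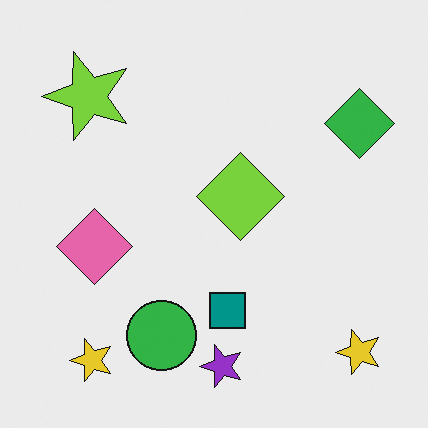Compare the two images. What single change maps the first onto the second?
Transposed (reflected across the top-left ↔ bottom-right diagonal).

Shapes have swapped their row and column positions — what was in the top-right is now in the bottom-left — a diagonal reflection.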